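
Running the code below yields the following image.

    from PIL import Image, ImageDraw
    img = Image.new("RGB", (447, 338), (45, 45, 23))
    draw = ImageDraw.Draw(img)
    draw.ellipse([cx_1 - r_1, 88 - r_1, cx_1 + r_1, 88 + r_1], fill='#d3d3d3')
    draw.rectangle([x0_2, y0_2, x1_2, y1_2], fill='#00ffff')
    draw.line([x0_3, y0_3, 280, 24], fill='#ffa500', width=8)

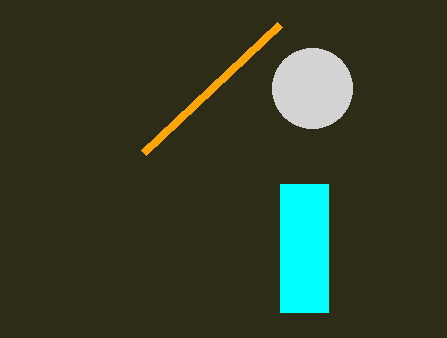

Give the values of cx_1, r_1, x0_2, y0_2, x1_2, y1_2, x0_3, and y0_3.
cx_1 = 312, r_1 = 40, x0_2 = 280, y0_2 = 184, x1_2 = 328, y1_2 = 312, x0_3 = 144, y0_3 = 152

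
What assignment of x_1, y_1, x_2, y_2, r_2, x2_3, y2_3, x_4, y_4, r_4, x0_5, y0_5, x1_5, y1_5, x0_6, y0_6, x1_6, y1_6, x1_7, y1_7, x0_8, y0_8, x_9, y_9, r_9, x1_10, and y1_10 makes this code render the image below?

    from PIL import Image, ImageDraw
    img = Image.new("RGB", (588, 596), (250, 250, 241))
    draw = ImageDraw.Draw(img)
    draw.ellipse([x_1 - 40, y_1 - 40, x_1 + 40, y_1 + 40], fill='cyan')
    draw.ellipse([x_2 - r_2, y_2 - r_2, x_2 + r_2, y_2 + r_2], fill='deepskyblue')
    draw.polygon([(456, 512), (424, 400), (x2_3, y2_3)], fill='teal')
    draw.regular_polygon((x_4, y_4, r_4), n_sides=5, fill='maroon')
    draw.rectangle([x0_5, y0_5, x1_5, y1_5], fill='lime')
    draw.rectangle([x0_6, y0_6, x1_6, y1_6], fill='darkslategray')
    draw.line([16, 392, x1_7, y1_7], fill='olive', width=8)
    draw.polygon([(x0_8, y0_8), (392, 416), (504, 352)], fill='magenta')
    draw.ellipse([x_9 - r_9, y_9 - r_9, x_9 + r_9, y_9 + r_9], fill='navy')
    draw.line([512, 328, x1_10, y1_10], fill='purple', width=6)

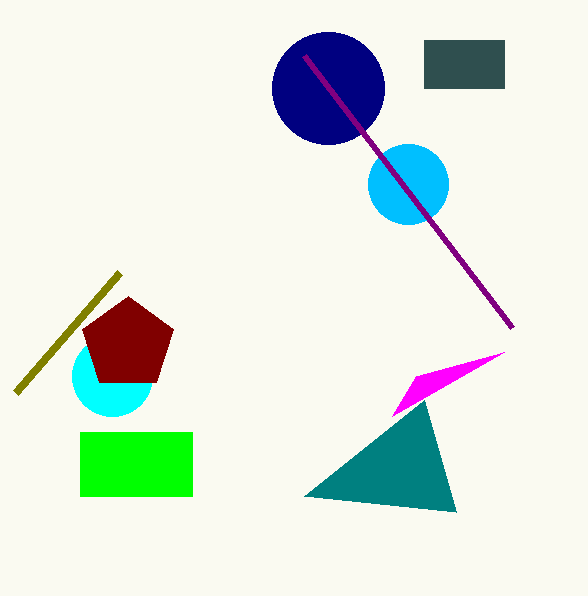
x_1 = 112
y_1 = 376
x_2 = 408
y_2 = 184
r_2 = 40
x2_3 = 304
y2_3 = 496
x_4 = 128
y_4 = 344
r_4 = 48
x0_5 = 80
y0_5 = 432
x1_5 = 192
y1_5 = 496
x0_6 = 424
y0_6 = 40
x1_6 = 504
y1_6 = 88
x1_7 = 120
y1_7 = 272
x0_8 = 416
y0_8 = 376
x_9 = 328
y_9 = 88
r_9 = 56
x1_10 = 304
y1_10 = 56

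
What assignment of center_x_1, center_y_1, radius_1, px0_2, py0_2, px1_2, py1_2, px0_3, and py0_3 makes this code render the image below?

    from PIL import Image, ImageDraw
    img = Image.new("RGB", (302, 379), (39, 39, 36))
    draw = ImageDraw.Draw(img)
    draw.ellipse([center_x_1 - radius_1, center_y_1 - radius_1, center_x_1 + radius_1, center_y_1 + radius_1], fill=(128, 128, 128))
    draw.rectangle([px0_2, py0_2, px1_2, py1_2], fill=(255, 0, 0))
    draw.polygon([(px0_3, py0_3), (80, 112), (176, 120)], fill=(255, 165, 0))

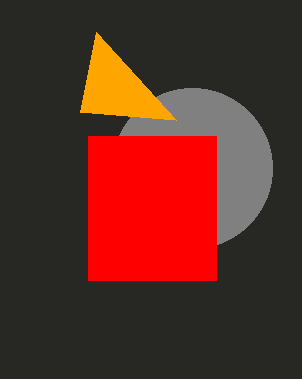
center_x_1 = 192, center_y_1 = 168, radius_1 = 80, px0_2 = 88, py0_2 = 136, px1_2 = 216, py1_2 = 280, px0_3 = 96, py0_3 = 32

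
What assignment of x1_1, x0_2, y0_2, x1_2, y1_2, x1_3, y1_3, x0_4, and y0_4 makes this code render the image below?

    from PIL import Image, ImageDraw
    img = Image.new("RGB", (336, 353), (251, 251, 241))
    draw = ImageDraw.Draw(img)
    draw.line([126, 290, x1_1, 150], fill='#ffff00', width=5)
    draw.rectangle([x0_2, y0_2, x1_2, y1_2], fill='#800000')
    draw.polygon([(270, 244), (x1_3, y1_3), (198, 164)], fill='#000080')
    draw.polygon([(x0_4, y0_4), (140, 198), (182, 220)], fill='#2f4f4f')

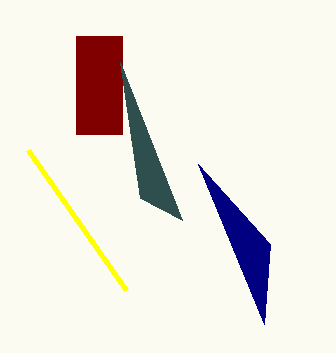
x1_1 = 28
x0_2 = 76
y0_2 = 36
x1_2 = 122
y1_2 = 134
x1_3 = 264
y1_3 = 324
x0_4 = 120
y0_4 = 62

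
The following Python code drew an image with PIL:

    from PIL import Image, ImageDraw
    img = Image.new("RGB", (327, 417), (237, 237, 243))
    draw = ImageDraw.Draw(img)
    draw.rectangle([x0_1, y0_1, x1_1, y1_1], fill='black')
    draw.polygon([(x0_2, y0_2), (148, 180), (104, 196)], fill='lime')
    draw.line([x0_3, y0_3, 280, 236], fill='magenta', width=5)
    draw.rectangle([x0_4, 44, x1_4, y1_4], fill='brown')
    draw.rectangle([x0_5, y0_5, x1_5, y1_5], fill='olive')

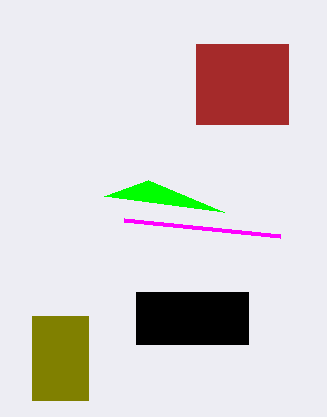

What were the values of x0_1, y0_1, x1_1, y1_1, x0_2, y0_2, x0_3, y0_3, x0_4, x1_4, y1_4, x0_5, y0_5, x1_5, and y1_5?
x0_1 = 136
y0_1 = 292
x1_1 = 248
y1_1 = 344
x0_2 = 224
y0_2 = 212
x0_3 = 124
y0_3 = 220
x0_4 = 196
x1_4 = 288
y1_4 = 124
x0_5 = 32
y0_5 = 316
x1_5 = 88
y1_5 = 400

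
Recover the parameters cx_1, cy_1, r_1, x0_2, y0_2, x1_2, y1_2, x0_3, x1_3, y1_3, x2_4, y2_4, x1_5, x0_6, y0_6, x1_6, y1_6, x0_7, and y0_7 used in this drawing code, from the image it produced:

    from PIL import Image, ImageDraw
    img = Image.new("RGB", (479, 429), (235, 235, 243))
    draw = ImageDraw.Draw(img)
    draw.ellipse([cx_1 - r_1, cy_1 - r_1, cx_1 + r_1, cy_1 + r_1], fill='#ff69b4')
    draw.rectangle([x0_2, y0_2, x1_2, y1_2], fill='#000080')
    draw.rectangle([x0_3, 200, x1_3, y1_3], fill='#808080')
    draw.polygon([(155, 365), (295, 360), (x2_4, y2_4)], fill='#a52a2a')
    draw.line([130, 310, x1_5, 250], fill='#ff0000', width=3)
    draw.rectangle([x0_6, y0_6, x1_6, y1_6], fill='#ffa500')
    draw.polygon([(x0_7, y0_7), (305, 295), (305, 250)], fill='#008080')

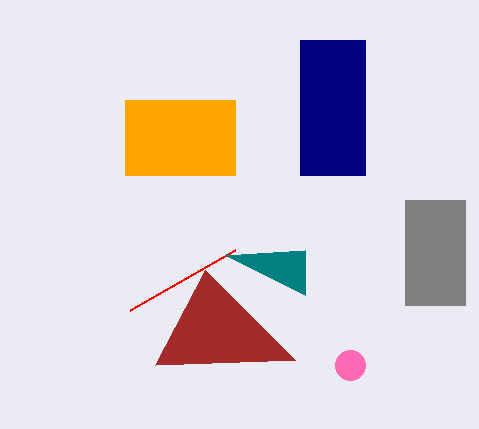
cx_1 = 350; cy_1 = 365; r_1 = 15; x0_2 = 300; y0_2 = 40; x1_2 = 365; y1_2 = 175; x0_3 = 405; x1_3 = 465; y1_3 = 305; x2_4 = 205; y2_4 = 270; x1_5 = 235; x0_6 = 125; y0_6 = 100; x1_6 = 235; y1_6 = 175; x0_7 = 225; y0_7 = 255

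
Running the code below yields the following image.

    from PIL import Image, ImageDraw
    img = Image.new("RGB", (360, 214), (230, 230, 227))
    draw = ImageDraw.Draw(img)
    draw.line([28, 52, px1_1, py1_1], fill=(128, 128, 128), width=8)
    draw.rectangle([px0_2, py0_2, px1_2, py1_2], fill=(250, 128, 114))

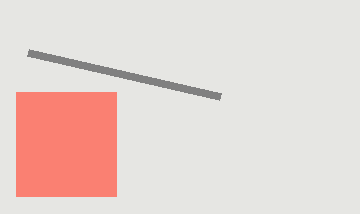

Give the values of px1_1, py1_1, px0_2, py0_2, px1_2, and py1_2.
px1_1 = 220, py1_1 = 96, px0_2 = 16, py0_2 = 92, px1_2 = 116, py1_2 = 196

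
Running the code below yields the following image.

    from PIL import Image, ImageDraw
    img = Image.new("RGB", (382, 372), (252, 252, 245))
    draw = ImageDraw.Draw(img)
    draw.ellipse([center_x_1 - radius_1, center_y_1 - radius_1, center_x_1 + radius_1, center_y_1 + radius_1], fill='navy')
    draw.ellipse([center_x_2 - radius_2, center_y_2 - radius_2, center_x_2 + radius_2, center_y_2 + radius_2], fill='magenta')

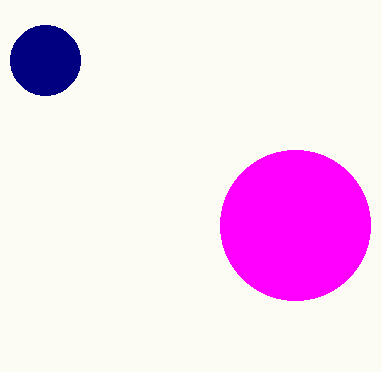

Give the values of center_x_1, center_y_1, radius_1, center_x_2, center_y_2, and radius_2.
center_x_1 = 45, center_y_1 = 60, radius_1 = 35, center_x_2 = 295, center_y_2 = 225, radius_2 = 75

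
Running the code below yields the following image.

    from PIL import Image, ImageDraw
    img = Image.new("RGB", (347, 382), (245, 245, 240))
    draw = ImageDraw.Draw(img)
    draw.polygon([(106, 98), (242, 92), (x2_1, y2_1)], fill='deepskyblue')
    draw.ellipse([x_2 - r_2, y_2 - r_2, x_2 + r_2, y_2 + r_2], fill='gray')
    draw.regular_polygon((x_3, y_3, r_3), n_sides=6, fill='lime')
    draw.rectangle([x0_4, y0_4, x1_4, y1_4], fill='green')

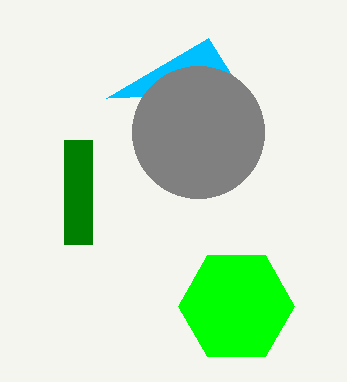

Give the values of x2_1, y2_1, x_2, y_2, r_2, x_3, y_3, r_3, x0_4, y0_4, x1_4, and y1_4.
x2_1 = 208, y2_1 = 38, x_2 = 198, y_2 = 132, r_2 = 66, x_3 = 236, y_3 = 306, r_3 = 58, x0_4 = 64, y0_4 = 140, x1_4 = 92, y1_4 = 244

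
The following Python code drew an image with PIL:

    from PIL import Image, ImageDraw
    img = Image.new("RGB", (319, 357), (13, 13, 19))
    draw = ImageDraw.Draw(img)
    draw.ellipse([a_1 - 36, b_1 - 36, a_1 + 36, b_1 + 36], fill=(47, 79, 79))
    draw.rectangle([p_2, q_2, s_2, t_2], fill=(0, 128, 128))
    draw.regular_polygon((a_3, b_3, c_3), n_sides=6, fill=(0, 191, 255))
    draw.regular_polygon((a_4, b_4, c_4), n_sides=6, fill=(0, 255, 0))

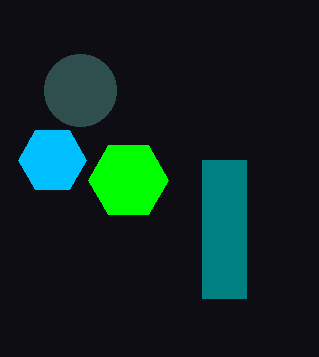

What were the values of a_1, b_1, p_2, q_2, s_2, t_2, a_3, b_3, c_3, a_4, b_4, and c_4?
a_1 = 80, b_1 = 90, p_2 = 202, q_2 = 160, s_2 = 246, t_2 = 298, a_3 = 52, b_3 = 160, c_3 = 34, a_4 = 128, b_4 = 180, c_4 = 40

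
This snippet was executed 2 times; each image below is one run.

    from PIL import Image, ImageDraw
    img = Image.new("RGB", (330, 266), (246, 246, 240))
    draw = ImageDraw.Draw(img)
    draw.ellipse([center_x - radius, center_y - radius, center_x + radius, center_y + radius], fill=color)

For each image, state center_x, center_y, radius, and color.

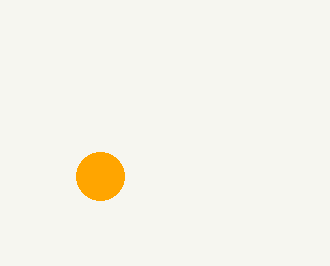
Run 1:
center_x = 100; center_y = 176; radius = 24; color = 'orange'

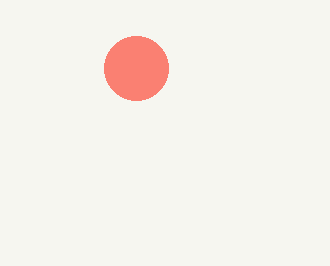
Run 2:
center_x = 136; center_y = 68; radius = 32; color = 'salmon'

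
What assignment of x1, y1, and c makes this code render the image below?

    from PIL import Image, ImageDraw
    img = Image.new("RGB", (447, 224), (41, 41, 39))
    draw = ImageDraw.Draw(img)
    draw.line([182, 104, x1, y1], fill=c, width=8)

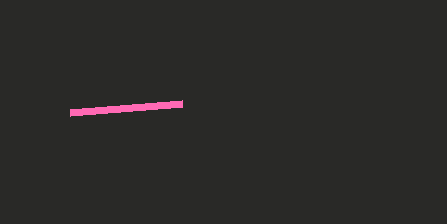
x1 = 70
y1 = 113
c = 'hotpink'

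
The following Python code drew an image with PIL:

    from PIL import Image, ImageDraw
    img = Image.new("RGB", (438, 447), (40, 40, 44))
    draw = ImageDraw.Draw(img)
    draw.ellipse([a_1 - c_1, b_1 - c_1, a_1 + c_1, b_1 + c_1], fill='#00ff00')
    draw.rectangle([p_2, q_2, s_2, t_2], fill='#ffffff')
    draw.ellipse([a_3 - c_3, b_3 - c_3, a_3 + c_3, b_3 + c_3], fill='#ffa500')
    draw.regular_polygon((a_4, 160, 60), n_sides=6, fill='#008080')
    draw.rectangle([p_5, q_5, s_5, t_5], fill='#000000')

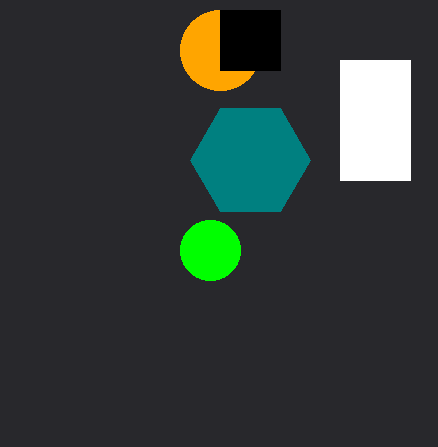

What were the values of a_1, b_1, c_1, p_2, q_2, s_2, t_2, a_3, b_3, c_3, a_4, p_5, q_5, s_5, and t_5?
a_1 = 210; b_1 = 250; c_1 = 30; p_2 = 340; q_2 = 60; s_2 = 410; t_2 = 180; a_3 = 220; b_3 = 50; c_3 = 40; a_4 = 250; p_5 = 220; q_5 = 10; s_5 = 280; t_5 = 70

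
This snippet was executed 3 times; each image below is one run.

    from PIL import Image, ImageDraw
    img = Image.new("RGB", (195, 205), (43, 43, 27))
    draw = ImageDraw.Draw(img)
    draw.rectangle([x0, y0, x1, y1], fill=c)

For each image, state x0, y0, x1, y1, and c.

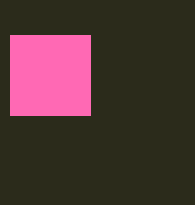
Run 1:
x0 = 10; y0 = 35; x1 = 90; y1 = 115; c = 'hotpink'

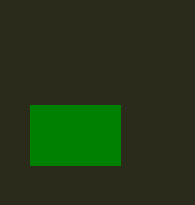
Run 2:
x0 = 30, y0 = 105, x1 = 120, y1 = 165, c = 'green'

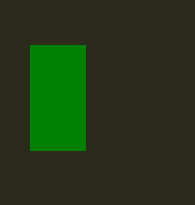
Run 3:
x0 = 30; y0 = 45; x1 = 85; y1 = 150; c = 'green'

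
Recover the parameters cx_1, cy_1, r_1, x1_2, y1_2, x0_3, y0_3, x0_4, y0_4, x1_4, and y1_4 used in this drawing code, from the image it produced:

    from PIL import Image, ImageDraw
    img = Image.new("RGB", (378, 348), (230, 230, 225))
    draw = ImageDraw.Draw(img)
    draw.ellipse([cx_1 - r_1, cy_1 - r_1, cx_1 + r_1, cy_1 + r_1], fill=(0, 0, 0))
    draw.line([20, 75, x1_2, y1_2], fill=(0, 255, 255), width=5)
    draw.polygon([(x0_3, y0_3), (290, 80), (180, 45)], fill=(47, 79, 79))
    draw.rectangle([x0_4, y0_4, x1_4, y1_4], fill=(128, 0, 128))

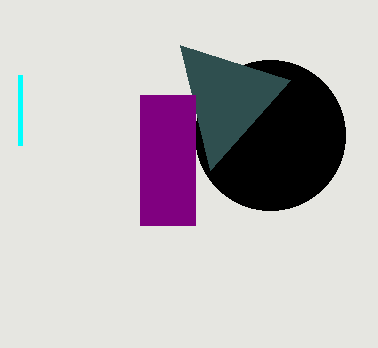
cx_1 = 270; cy_1 = 135; r_1 = 75; x1_2 = 20; y1_2 = 145; x0_3 = 210; y0_3 = 170; x0_4 = 140; y0_4 = 95; x1_4 = 195; y1_4 = 225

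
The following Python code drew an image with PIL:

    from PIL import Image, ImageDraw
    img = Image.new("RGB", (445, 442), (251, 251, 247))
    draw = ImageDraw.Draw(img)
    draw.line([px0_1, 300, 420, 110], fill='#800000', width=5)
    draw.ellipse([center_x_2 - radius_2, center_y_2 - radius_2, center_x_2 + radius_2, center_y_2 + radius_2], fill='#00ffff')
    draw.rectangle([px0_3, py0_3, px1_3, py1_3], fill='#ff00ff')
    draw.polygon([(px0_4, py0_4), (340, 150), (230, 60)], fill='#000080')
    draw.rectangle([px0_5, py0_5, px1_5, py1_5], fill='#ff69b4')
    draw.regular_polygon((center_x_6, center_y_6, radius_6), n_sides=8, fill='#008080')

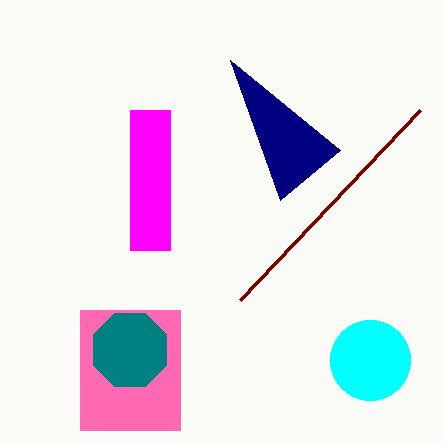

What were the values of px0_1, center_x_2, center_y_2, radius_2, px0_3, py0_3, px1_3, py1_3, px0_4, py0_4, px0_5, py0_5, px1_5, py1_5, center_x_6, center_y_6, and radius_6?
px0_1 = 240
center_x_2 = 370
center_y_2 = 360
radius_2 = 40
px0_3 = 130
py0_3 = 110
px1_3 = 170
py1_3 = 250
px0_4 = 280
py0_4 = 200
px0_5 = 80
py0_5 = 310
px1_5 = 180
py1_5 = 430
center_x_6 = 130
center_y_6 = 350
radius_6 = 40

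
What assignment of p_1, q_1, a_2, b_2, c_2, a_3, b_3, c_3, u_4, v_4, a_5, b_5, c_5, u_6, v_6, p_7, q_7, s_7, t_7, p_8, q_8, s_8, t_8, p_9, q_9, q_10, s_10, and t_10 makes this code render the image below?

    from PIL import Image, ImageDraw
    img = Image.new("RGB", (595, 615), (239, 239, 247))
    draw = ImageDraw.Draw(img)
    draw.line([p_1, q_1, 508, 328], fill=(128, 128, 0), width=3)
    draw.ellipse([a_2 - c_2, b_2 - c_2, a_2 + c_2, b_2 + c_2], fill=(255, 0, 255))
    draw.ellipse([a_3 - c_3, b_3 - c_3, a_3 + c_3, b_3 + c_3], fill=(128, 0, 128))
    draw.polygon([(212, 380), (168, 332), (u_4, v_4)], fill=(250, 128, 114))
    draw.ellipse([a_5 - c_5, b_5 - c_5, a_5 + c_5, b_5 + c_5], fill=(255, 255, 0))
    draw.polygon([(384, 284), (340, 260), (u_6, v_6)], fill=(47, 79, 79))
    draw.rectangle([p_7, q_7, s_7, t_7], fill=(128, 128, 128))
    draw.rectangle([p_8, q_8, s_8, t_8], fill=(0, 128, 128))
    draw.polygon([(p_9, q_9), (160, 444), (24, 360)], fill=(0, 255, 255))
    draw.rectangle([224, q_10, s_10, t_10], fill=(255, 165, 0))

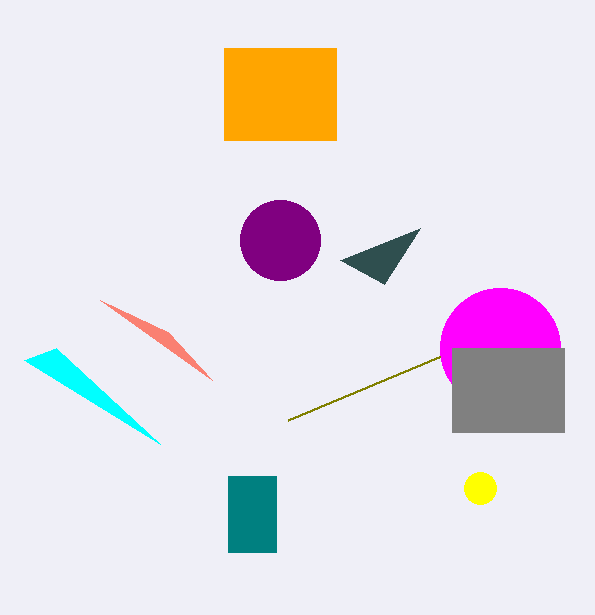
p_1 = 288, q_1 = 420, a_2 = 500, b_2 = 348, c_2 = 60, a_3 = 280, b_3 = 240, c_3 = 40, u_4 = 100, v_4 = 300, a_5 = 480, b_5 = 488, c_5 = 16, u_6 = 420, v_6 = 228, p_7 = 452, q_7 = 348, s_7 = 564, t_7 = 432, p_8 = 228, q_8 = 476, s_8 = 276, t_8 = 552, p_9 = 56, q_9 = 348, q_10 = 48, s_10 = 336, t_10 = 140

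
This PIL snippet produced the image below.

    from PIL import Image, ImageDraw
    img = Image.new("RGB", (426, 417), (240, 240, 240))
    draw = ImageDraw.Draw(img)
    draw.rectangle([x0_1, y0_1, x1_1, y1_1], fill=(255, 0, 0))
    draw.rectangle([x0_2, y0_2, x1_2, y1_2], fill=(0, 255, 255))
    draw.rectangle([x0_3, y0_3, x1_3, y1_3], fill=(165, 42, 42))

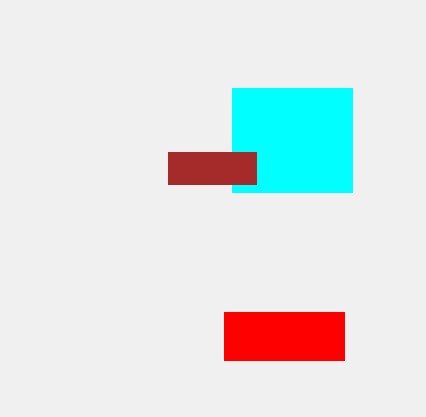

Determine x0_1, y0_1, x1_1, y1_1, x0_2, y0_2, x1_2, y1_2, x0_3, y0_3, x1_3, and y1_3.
x0_1 = 224
y0_1 = 312
x1_1 = 344
y1_1 = 360
x0_2 = 232
y0_2 = 88
x1_2 = 352
y1_2 = 192
x0_3 = 168
y0_3 = 152
x1_3 = 256
y1_3 = 184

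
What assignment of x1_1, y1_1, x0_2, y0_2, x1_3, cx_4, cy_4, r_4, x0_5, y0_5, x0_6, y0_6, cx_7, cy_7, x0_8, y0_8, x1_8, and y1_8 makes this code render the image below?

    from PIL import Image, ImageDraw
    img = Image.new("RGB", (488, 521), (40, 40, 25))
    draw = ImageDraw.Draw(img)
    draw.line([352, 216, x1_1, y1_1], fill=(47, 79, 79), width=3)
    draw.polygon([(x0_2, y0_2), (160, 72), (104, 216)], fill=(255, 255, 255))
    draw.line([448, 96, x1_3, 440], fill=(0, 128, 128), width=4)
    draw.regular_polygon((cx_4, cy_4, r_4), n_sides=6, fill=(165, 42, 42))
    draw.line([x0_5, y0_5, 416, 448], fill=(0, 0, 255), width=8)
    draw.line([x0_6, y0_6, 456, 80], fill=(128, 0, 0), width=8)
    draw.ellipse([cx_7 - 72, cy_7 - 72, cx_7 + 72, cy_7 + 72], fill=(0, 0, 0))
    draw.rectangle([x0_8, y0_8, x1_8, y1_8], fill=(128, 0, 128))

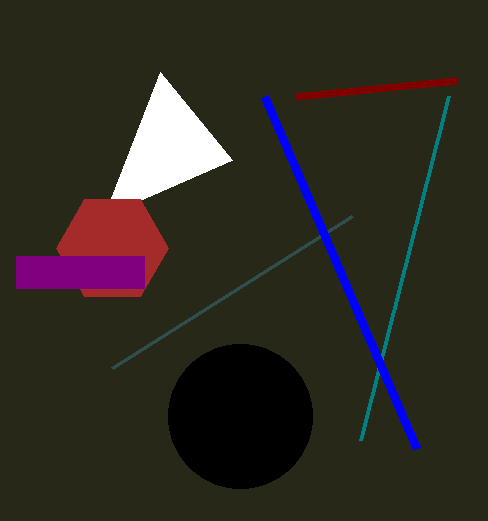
x1_1 = 112
y1_1 = 368
x0_2 = 232
y0_2 = 160
x1_3 = 360
cx_4 = 112
cy_4 = 248
r_4 = 56
x0_5 = 264
y0_5 = 96
x0_6 = 296
y0_6 = 96
cx_7 = 240
cy_7 = 416
x0_8 = 16
y0_8 = 256
x1_8 = 144
y1_8 = 288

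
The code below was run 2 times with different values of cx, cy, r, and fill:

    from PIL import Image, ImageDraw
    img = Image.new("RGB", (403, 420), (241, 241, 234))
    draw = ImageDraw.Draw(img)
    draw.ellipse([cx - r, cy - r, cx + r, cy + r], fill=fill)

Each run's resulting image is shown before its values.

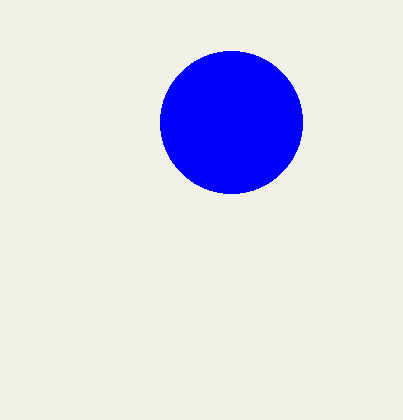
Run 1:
cx = 231; cy = 122; r = 71; fill = 'blue'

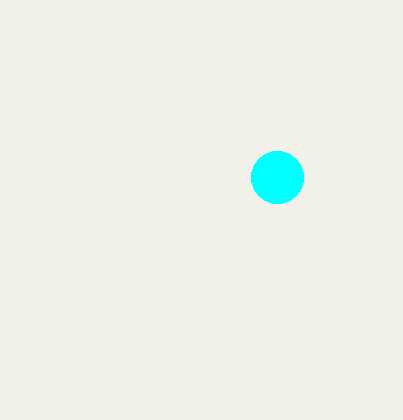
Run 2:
cx = 277; cy = 177; r = 26; fill = 'cyan'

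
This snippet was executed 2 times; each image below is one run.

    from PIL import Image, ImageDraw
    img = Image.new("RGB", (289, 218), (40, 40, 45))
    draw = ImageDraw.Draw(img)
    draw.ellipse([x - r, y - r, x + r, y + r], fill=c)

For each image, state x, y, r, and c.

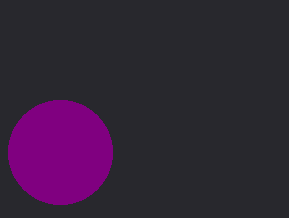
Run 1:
x = 60; y = 152; r = 52; c = 'purple'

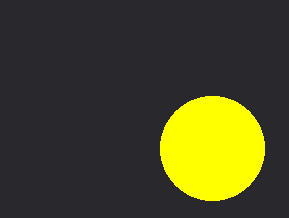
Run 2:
x = 212
y = 148
r = 52
c = 'yellow'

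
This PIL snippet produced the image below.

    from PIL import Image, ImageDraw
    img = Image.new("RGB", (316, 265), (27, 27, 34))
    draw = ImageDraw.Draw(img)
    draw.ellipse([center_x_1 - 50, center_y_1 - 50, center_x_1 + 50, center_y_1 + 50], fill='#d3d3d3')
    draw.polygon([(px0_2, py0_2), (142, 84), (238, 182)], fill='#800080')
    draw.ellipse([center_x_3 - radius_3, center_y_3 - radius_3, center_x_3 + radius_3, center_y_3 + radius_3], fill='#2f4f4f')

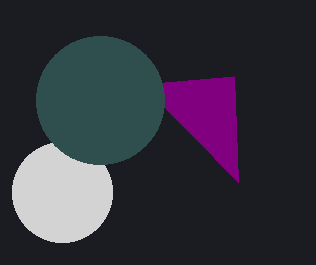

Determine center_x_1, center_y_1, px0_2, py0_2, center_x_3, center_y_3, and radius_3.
center_x_1 = 62; center_y_1 = 192; px0_2 = 234; py0_2 = 76; center_x_3 = 100; center_y_3 = 100; radius_3 = 64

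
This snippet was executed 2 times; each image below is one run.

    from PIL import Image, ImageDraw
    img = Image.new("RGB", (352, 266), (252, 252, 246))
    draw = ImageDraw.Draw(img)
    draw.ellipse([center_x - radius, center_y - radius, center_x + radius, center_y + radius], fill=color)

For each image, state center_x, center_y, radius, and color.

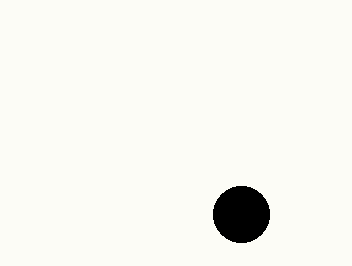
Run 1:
center_x = 241; center_y = 214; radius = 28; color = 'black'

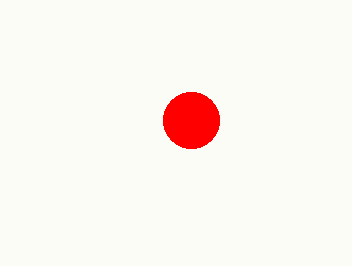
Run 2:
center_x = 191, center_y = 120, radius = 28, color = 'red'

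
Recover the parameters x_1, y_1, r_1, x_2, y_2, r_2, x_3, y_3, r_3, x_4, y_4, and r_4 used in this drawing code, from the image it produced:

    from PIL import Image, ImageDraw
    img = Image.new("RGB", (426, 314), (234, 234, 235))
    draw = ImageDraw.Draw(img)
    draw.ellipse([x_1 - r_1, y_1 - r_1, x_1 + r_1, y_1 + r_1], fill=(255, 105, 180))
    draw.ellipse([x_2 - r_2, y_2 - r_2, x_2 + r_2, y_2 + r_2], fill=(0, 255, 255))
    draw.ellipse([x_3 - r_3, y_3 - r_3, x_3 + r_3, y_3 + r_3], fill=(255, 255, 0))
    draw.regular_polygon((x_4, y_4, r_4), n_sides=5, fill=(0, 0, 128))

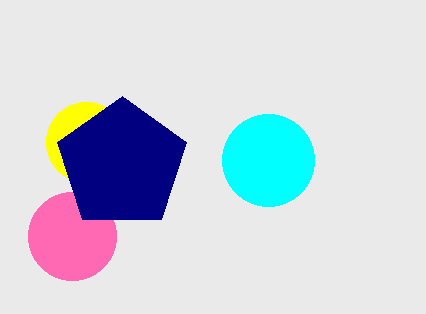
x_1 = 72
y_1 = 236
r_1 = 44
x_2 = 268
y_2 = 160
r_2 = 46
x_3 = 86
y_3 = 142
r_3 = 40
x_4 = 122
y_4 = 164
r_4 = 68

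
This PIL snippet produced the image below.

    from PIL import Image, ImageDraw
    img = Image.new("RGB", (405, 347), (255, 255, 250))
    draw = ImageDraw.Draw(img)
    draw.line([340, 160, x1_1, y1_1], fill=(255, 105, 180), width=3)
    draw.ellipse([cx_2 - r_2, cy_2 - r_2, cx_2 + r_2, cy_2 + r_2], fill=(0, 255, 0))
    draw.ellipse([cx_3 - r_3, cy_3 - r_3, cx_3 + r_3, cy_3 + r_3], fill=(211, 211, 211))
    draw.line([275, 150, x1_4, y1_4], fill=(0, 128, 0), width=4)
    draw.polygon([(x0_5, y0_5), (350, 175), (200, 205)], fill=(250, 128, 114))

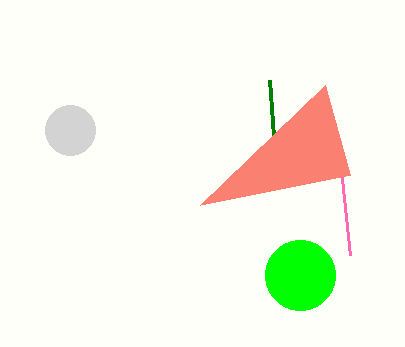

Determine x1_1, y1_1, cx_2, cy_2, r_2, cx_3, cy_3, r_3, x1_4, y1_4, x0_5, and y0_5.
x1_1 = 350
y1_1 = 255
cx_2 = 300
cy_2 = 275
r_2 = 35
cx_3 = 70
cy_3 = 130
r_3 = 25
x1_4 = 270
y1_4 = 80
x0_5 = 325
y0_5 = 85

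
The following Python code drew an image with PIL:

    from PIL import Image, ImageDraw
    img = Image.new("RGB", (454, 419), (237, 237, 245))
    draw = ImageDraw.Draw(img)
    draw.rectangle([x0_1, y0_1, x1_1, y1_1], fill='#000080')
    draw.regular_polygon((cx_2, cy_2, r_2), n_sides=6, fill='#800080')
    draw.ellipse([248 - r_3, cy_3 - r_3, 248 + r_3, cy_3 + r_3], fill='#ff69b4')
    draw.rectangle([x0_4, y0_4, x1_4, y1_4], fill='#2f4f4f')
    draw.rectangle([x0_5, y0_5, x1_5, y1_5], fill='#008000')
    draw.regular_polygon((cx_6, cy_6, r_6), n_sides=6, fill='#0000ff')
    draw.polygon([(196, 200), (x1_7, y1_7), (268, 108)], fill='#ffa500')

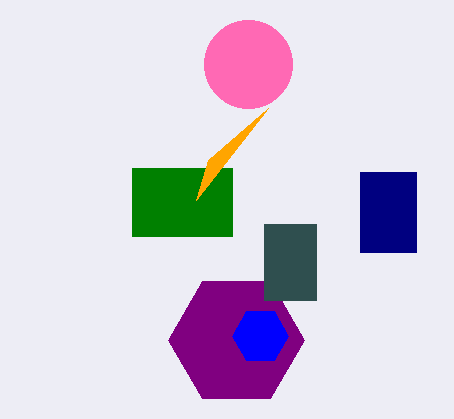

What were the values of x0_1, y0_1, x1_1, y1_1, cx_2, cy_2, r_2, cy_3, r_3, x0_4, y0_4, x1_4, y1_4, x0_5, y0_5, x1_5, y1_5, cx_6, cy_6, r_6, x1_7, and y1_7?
x0_1 = 360
y0_1 = 172
x1_1 = 416
y1_1 = 252
cx_2 = 236
cy_2 = 340
r_2 = 68
cy_3 = 64
r_3 = 44
x0_4 = 264
y0_4 = 224
x1_4 = 316
y1_4 = 300
x0_5 = 132
y0_5 = 168
x1_5 = 232
y1_5 = 236
cx_6 = 260
cy_6 = 336
r_6 = 28
x1_7 = 208
y1_7 = 160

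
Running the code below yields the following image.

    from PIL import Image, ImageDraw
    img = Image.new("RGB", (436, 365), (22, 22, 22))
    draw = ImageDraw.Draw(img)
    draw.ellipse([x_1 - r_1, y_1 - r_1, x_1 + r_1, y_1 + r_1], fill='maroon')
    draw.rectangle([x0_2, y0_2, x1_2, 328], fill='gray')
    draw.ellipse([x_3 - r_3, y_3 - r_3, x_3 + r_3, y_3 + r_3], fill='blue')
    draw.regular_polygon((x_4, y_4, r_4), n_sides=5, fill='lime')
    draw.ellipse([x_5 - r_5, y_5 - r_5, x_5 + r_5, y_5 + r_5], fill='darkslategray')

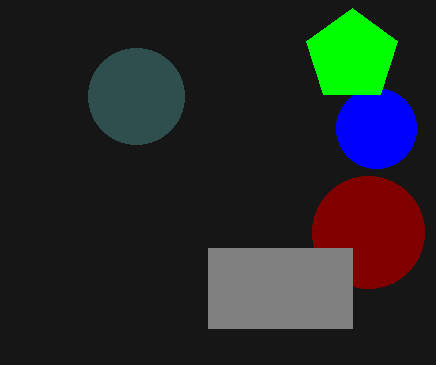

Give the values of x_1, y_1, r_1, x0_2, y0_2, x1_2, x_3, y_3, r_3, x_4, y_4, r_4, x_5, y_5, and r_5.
x_1 = 368, y_1 = 232, r_1 = 56, x0_2 = 208, y0_2 = 248, x1_2 = 352, x_3 = 376, y_3 = 128, r_3 = 40, x_4 = 352, y_4 = 56, r_4 = 48, x_5 = 136, y_5 = 96, r_5 = 48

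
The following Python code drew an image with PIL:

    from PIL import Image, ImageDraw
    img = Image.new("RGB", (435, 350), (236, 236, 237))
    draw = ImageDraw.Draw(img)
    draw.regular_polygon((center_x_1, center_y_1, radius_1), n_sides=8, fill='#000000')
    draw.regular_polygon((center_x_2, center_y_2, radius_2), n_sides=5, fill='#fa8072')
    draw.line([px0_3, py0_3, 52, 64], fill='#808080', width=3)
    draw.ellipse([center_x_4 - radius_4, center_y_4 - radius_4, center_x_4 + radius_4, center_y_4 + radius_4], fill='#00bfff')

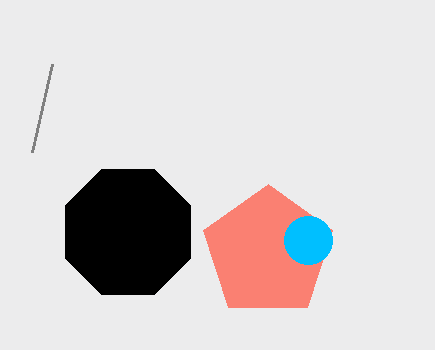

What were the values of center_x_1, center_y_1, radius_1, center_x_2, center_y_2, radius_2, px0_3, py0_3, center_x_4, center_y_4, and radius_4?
center_x_1 = 128
center_y_1 = 232
radius_1 = 68
center_x_2 = 268
center_y_2 = 252
radius_2 = 68
px0_3 = 32
py0_3 = 152
center_x_4 = 308
center_y_4 = 240
radius_4 = 24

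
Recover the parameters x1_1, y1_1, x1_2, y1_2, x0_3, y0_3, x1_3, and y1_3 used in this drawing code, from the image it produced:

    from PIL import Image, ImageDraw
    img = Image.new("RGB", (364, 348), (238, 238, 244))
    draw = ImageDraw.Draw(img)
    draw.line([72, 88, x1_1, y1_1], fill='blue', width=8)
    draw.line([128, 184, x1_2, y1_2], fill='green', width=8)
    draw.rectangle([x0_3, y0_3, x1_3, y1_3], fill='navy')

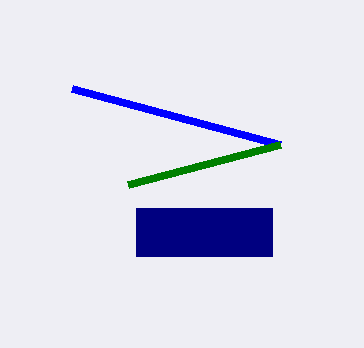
x1_1 = 280, y1_1 = 144, x1_2 = 280, y1_2 = 144, x0_3 = 136, y0_3 = 208, x1_3 = 272, y1_3 = 256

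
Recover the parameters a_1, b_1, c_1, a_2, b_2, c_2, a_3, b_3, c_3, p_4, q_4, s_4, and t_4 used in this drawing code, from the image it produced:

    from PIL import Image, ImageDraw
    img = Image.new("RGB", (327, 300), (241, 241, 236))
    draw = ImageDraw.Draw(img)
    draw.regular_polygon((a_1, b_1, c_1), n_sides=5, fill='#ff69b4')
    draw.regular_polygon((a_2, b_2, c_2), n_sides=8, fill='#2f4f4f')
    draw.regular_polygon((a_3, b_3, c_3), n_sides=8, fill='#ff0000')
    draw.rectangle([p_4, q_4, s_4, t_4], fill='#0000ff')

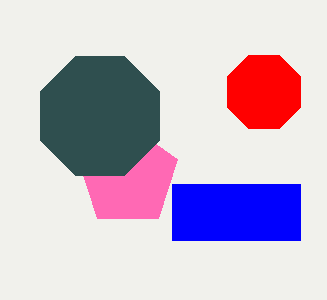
a_1 = 128, b_1 = 176, c_1 = 52, a_2 = 100, b_2 = 116, c_2 = 64, a_3 = 264, b_3 = 92, c_3 = 40, p_4 = 172, q_4 = 184, s_4 = 300, t_4 = 240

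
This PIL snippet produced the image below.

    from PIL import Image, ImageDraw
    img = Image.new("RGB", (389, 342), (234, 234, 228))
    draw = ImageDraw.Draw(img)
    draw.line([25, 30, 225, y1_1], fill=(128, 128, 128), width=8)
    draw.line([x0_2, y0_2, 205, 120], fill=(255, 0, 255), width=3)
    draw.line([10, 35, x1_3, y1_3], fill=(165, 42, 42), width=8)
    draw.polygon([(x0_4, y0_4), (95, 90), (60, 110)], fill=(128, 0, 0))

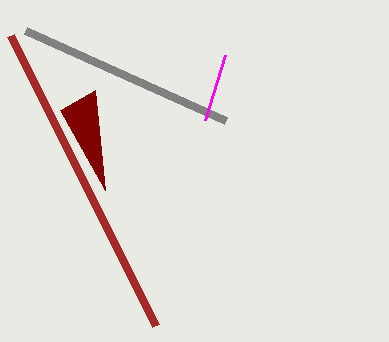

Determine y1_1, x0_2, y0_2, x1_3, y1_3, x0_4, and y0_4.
y1_1 = 120; x0_2 = 225; y0_2 = 55; x1_3 = 155; y1_3 = 325; x0_4 = 105; y0_4 = 190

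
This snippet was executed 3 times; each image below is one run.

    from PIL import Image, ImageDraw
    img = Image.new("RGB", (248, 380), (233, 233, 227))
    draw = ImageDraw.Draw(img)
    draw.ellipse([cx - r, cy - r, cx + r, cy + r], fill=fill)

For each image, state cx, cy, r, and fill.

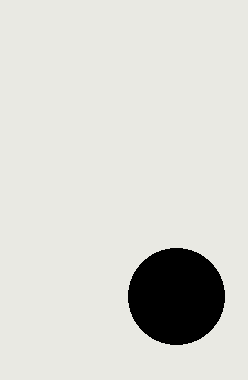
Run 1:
cx = 176, cy = 296, r = 48, fill = 'black'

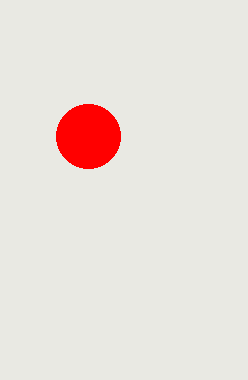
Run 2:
cx = 88
cy = 136
r = 32
fill = 'red'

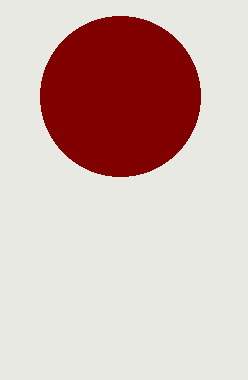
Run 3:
cx = 120
cy = 96
r = 80
fill = 'maroon'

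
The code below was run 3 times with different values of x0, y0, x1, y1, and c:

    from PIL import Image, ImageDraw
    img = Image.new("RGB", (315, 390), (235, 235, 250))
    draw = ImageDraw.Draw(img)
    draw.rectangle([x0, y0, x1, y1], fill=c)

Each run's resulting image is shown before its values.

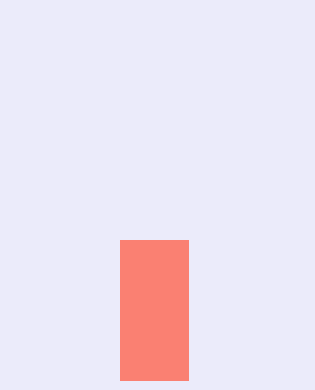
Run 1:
x0 = 120; y0 = 240; x1 = 188; y1 = 380; c = 'salmon'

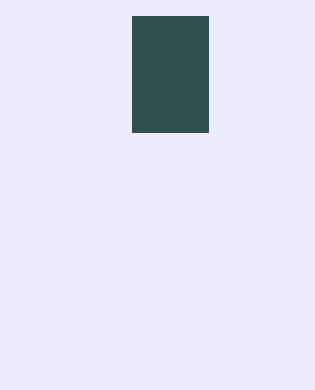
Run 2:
x0 = 132; y0 = 16; x1 = 208; y1 = 132; c = 'darkslategray'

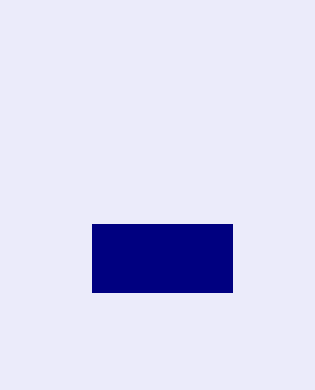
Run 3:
x0 = 92; y0 = 224; x1 = 232; y1 = 292; c = 'navy'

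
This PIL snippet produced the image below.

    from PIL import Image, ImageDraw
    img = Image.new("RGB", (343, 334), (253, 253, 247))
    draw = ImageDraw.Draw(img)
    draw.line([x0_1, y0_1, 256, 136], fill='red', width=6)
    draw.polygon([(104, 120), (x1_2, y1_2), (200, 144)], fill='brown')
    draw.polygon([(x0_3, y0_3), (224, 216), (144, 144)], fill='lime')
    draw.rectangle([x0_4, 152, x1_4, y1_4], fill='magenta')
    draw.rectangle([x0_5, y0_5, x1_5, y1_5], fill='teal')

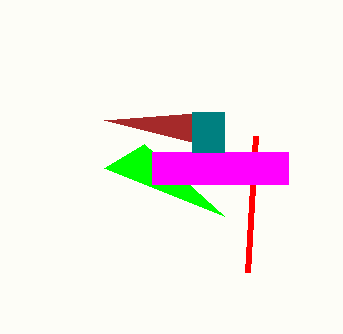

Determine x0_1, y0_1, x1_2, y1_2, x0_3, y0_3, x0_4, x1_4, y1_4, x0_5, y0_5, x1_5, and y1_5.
x0_1 = 248
y0_1 = 272
x1_2 = 208
y1_2 = 112
x0_3 = 104
y0_3 = 168
x0_4 = 152
x1_4 = 288
y1_4 = 184
x0_5 = 192
y0_5 = 112
x1_5 = 224
y1_5 = 152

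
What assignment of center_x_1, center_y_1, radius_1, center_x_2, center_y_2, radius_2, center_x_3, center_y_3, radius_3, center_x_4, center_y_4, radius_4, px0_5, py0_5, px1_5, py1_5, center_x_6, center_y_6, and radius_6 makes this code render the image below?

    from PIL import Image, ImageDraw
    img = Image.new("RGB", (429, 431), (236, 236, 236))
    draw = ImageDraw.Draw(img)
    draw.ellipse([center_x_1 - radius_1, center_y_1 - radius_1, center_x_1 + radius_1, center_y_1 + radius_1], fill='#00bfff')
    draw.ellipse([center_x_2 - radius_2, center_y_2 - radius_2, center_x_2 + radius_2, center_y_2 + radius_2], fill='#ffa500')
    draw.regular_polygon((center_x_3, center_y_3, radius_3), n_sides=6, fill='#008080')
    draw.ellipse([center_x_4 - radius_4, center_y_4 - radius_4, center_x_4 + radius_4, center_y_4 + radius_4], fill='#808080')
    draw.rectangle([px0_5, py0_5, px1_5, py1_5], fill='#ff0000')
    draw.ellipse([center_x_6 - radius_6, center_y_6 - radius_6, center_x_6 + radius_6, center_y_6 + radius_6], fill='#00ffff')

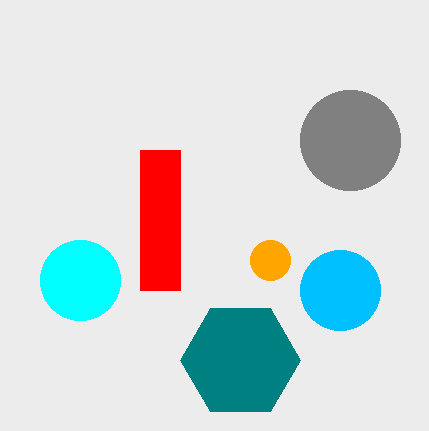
center_x_1 = 340, center_y_1 = 290, radius_1 = 40, center_x_2 = 270, center_y_2 = 260, radius_2 = 20, center_x_3 = 240, center_y_3 = 360, radius_3 = 60, center_x_4 = 350, center_y_4 = 140, radius_4 = 50, px0_5 = 140, py0_5 = 150, px1_5 = 180, py1_5 = 290, center_x_6 = 80, center_y_6 = 280, radius_6 = 40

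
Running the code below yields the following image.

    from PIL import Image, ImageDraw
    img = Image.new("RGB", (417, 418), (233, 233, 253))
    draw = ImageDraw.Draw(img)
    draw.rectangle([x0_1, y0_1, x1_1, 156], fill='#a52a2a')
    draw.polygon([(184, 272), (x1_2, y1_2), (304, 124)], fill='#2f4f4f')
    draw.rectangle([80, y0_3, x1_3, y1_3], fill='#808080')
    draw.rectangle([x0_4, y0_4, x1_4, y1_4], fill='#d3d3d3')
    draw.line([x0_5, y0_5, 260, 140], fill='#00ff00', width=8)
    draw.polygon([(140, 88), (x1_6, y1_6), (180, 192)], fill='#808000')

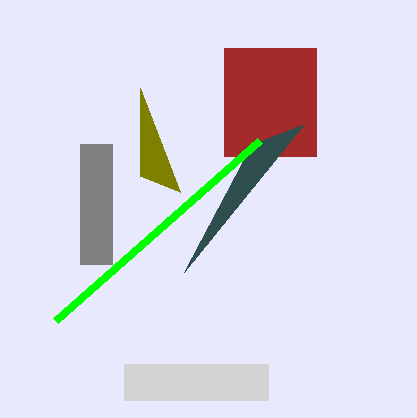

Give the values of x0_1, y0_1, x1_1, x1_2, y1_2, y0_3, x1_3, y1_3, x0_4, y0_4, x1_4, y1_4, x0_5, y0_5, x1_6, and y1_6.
x0_1 = 224
y0_1 = 48
x1_1 = 316
x1_2 = 252
y1_2 = 144
y0_3 = 144
x1_3 = 112
y1_3 = 264
x0_4 = 124
y0_4 = 364
x1_4 = 268
y1_4 = 400
x0_5 = 56
y0_5 = 320
x1_6 = 140
y1_6 = 176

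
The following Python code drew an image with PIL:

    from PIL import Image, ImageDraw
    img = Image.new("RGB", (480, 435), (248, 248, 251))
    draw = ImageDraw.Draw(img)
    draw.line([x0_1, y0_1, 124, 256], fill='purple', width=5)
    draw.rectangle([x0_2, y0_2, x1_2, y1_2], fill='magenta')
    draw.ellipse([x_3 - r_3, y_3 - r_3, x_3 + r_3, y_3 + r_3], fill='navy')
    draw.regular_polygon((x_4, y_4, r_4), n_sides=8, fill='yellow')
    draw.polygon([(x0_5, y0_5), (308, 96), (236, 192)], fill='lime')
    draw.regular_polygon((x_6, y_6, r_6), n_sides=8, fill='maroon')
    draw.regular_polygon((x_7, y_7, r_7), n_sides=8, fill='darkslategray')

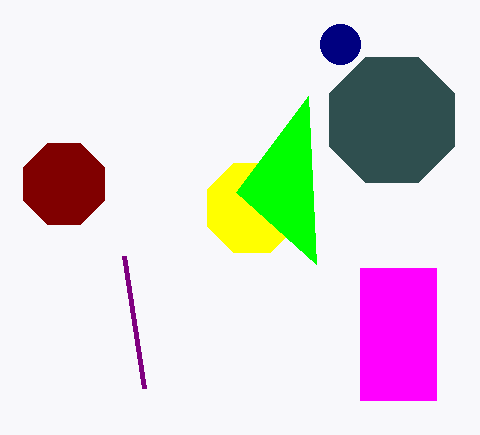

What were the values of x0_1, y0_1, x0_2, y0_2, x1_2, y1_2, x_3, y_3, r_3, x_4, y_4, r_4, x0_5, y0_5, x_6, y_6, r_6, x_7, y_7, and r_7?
x0_1 = 144, y0_1 = 388, x0_2 = 360, y0_2 = 268, x1_2 = 436, y1_2 = 400, x_3 = 340, y_3 = 44, r_3 = 20, x_4 = 252, y_4 = 208, r_4 = 48, x0_5 = 316, y0_5 = 264, x_6 = 64, y_6 = 184, r_6 = 44, x_7 = 392, y_7 = 120, r_7 = 68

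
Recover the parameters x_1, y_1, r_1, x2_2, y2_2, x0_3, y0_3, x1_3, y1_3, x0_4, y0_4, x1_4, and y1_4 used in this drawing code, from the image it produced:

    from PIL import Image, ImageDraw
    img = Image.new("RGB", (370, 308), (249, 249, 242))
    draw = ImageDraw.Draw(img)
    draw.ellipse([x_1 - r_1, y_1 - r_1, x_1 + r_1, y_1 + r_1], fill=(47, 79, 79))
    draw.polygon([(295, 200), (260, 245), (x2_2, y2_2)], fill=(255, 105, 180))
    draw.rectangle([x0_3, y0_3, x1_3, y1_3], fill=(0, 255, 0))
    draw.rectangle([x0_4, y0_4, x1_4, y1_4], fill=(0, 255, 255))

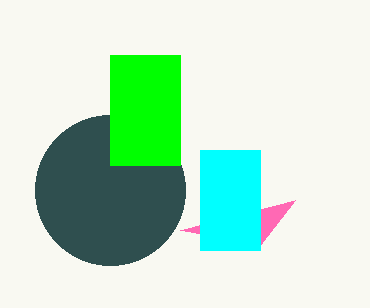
x_1 = 110, y_1 = 190, r_1 = 75, x2_2 = 180, y2_2 = 230, x0_3 = 110, y0_3 = 55, x1_3 = 180, y1_3 = 165, x0_4 = 200, y0_4 = 150, x1_4 = 260, y1_4 = 250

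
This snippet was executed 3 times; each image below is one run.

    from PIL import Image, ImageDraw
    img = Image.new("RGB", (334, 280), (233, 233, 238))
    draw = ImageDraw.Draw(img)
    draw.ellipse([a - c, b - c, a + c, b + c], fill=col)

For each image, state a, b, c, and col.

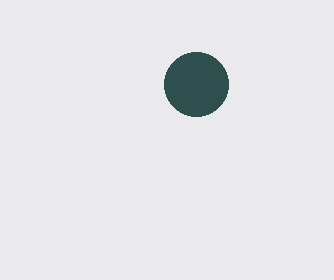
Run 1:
a = 196
b = 84
c = 32
col = 'darkslategray'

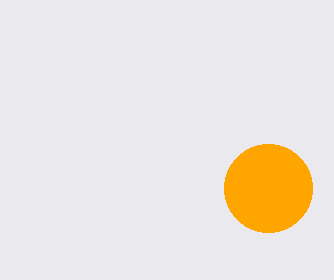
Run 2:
a = 268, b = 188, c = 44, col = 'orange'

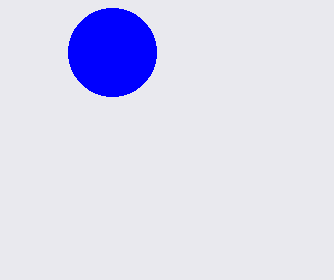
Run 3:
a = 112, b = 52, c = 44, col = 'blue'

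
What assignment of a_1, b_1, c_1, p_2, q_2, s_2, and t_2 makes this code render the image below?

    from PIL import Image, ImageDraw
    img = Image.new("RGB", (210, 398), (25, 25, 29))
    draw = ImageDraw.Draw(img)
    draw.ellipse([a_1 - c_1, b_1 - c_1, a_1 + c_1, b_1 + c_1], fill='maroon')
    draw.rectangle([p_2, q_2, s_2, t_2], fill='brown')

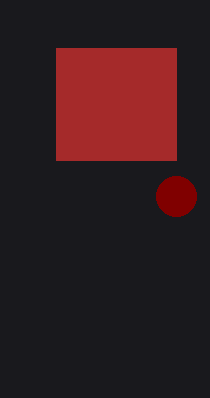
a_1 = 176, b_1 = 196, c_1 = 20, p_2 = 56, q_2 = 48, s_2 = 176, t_2 = 160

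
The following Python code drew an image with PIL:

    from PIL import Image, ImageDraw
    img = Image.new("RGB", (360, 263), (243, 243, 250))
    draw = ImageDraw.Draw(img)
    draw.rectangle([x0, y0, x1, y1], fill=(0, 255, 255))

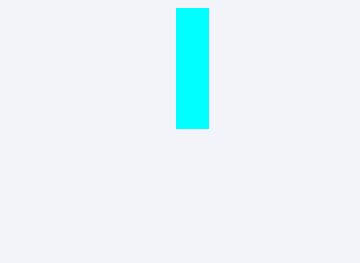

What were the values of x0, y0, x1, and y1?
x0 = 176; y0 = 8; x1 = 208; y1 = 128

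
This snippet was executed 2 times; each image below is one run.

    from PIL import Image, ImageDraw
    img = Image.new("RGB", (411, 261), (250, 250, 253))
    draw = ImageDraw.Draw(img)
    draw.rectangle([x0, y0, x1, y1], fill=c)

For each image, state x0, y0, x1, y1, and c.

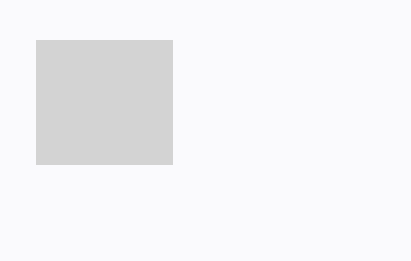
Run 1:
x0 = 36
y0 = 40
x1 = 172
y1 = 164
c = 'lightgray'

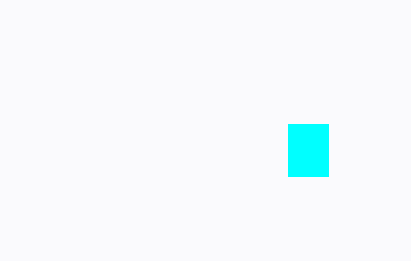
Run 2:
x0 = 288
y0 = 124
x1 = 328
y1 = 176
c = 'cyan'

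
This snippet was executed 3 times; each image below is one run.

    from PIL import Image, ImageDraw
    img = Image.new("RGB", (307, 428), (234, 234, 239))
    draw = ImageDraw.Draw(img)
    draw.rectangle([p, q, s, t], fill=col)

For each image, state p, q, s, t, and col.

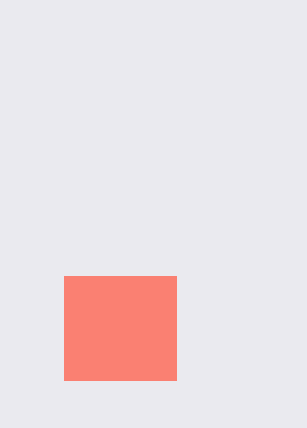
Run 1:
p = 64
q = 276
s = 176
t = 380
col = 'salmon'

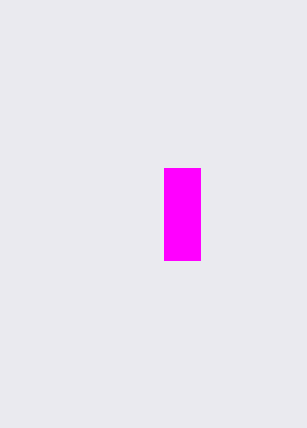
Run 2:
p = 164
q = 168
s = 200
t = 260
col = 'magenta'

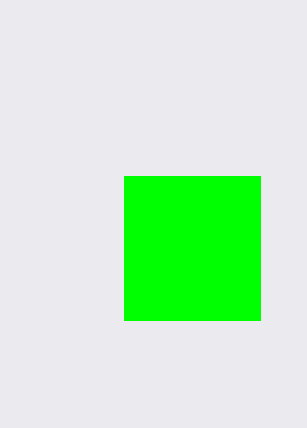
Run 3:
p = 124, q = 176, s = 260, t = 320, col = 'lime'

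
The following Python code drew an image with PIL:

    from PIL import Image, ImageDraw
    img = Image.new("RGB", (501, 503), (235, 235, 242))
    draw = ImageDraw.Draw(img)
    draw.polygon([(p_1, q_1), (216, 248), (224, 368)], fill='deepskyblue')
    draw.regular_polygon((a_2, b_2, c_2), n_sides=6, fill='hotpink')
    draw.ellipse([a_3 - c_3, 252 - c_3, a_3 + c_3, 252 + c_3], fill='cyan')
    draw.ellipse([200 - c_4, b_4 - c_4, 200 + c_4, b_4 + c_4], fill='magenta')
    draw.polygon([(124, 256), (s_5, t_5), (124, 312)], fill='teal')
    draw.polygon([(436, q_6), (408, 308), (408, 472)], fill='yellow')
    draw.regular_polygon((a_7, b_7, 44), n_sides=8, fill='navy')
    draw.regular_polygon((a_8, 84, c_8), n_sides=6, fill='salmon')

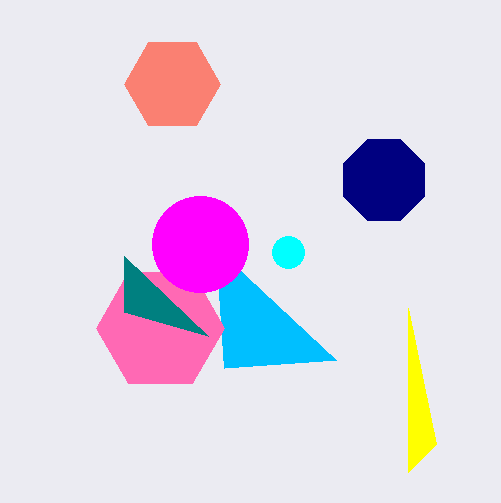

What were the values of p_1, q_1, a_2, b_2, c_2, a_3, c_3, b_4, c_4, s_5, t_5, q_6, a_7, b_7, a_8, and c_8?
p_1 = 336
q_1 = 360
a_2 = 160
b_2 = 328
c_2 = 64
a_3 = 288
c_3 = 16
b_4 = 244
c_4 = 48
s_5 = 208
t_5 = 336
q_6 = 444
a_7 = 384
b_7 = 180
a_8 = 172
c_8 = 48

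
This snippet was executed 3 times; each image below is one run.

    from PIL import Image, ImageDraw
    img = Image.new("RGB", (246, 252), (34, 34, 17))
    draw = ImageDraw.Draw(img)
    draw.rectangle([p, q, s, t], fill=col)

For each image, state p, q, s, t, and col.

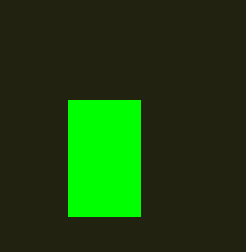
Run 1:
p = 68, q = 100, s = 140, t = 216, col = 'lime'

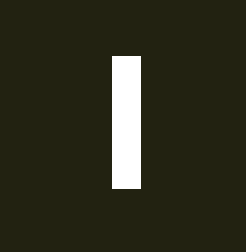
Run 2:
p = 112, q = 56, s = 140, t = 188, col = 'white'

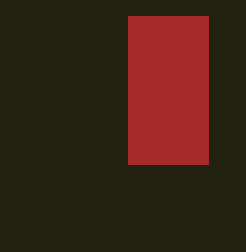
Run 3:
p = 128; q = 16; s = 208; t = 164; col = 'brown'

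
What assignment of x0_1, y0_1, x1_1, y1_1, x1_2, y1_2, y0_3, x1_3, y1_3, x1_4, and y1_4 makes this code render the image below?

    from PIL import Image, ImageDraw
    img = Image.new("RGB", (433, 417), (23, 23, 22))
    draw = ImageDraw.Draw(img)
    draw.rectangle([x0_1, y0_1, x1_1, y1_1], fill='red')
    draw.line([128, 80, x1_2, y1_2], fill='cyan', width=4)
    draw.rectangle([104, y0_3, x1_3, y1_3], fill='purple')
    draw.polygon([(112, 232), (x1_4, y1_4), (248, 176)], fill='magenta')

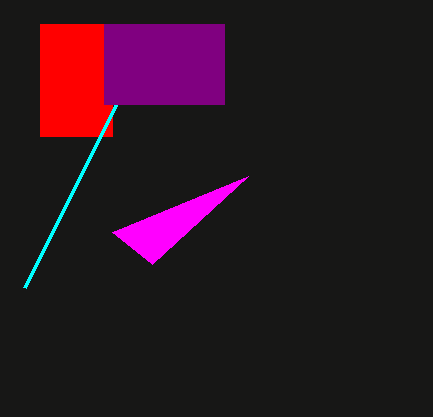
x0_1 = 40; y0_1 = 24; x1_1 = 112; y1_1 = 136; x1_2 = 24; y1_2 = 288; y0_3 = 24; x1_3 = 224; y1_3 = 104; x1_4 = 152; y1_4 = 264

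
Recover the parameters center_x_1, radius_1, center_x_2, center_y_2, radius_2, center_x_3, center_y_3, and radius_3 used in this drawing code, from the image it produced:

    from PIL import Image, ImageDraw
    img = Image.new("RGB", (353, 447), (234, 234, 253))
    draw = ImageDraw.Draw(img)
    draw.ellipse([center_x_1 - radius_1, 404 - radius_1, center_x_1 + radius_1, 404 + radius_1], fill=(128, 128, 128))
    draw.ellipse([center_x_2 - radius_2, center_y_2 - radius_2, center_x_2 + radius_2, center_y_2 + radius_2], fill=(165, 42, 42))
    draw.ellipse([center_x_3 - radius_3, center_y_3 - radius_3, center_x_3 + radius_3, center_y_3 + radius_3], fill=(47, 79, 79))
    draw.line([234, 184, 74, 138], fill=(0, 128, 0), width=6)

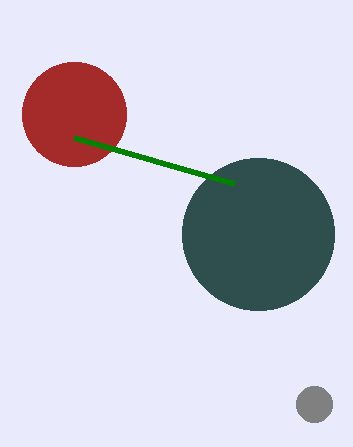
center_x_1 = 314; radius_1 = 18; center_x_2 = 74; center_y_2 = 114; radius_2 = 52; center_x_3 = 258; center_y_3 = 234; radius_3 = 76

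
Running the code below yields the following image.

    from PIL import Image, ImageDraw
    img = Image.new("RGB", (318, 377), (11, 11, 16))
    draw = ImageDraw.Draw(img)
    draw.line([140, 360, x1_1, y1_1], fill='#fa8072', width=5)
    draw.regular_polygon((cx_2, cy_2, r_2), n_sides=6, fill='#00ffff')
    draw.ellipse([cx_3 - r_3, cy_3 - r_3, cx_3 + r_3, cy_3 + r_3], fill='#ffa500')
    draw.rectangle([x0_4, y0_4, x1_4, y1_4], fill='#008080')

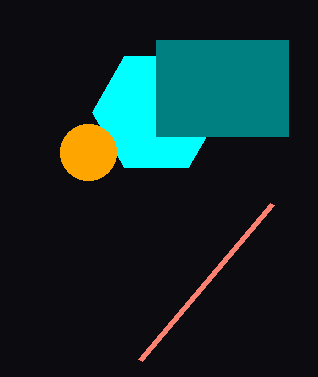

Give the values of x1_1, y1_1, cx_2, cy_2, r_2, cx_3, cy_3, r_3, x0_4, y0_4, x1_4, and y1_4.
x1_1 = 272, y1_1 = 204, cx_2 = 156, cy_2 = 112, r_2 = 64, cx_3 = 88, cy_3 = 152, r_3 = 28, x0_4 = 156, y0_4 = 40, x1_4 = 288, y1_4 = 136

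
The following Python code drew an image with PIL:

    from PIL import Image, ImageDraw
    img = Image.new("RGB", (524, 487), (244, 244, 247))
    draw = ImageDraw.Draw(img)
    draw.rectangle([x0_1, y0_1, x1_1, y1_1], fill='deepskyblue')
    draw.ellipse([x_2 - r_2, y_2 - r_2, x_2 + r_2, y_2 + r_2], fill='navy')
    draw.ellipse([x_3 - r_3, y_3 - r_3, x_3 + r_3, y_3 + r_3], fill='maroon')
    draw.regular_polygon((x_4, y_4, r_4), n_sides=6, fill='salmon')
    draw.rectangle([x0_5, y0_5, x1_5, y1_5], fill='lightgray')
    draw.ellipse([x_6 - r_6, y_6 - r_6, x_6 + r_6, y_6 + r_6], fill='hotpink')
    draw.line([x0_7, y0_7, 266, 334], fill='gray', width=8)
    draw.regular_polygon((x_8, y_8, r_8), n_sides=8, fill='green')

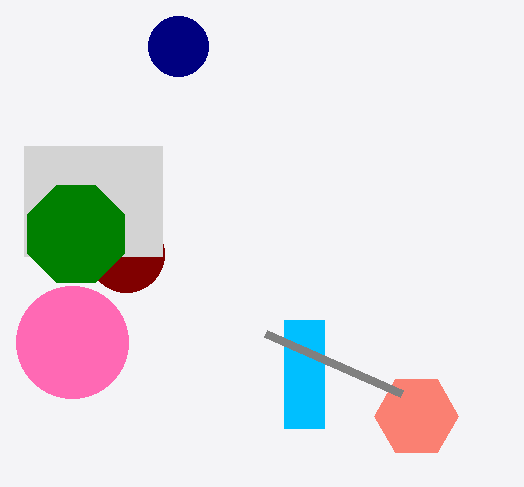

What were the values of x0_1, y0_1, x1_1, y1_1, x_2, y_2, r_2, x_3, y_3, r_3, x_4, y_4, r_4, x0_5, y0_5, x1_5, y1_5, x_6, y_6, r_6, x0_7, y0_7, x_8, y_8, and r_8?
x0_1 = 284; y0_1 = 320; x1_1 = 324; y1_1 = 428; x_2 = 178; y_2 = 46; r_2 = 30; x_3 = 126; y_3 = 254; r_3 = 38; x_4 = 416; y_4 = 416; r_4 = 42; x0_5 = 24; y0_5 = 146; x1_5 = 162; y1_5 = 256; x_6 = 72; y_6 = 342; r_6 = 56; x0_7 = 402; y0_7 = 394; x_8 = 76; y_8 = 234; r_8 = 52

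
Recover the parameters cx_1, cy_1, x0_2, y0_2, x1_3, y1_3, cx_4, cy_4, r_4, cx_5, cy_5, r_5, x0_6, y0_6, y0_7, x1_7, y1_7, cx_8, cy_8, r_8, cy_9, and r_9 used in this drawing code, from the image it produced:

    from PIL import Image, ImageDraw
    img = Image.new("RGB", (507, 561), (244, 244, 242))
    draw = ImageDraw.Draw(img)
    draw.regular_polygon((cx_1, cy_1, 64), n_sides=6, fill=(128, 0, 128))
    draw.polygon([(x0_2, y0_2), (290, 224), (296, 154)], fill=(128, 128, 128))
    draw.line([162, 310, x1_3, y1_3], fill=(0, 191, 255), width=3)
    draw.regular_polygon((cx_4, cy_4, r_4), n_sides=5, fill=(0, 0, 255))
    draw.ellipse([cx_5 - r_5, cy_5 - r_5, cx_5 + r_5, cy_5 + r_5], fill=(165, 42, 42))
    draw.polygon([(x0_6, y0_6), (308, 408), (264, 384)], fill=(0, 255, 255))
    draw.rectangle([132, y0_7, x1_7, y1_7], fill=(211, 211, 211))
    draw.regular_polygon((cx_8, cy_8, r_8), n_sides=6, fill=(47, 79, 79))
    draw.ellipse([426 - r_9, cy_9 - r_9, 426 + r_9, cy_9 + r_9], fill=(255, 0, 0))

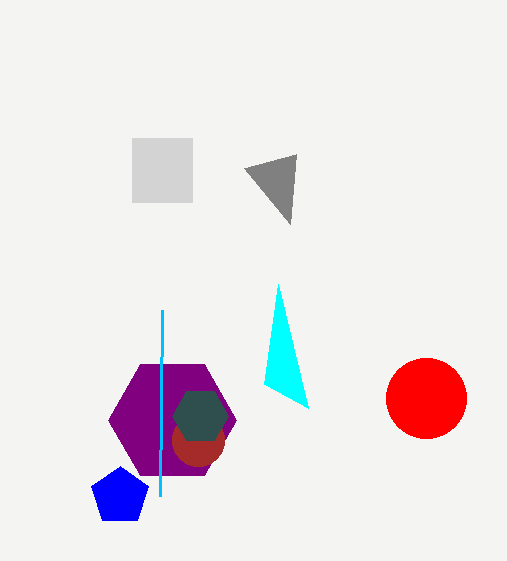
cx_1 = 172, cy_1 = 420, x0_2 = 244, y0_2 = 168, x1_3 = 160, y1_3 = 496, cx_4 = 120, cy_4 = 496, r_4 = 30, cx_5 = 198, cy_5 = 440, r_5 = 26, x0_6 = 278, y0_6 = 284, y0_7 = 138, x1_7 = 192, y1_7 = 202, cx_8 = 200, cy_8 = 416, r_8 = 28, cy_9 = 398, r_9 = 40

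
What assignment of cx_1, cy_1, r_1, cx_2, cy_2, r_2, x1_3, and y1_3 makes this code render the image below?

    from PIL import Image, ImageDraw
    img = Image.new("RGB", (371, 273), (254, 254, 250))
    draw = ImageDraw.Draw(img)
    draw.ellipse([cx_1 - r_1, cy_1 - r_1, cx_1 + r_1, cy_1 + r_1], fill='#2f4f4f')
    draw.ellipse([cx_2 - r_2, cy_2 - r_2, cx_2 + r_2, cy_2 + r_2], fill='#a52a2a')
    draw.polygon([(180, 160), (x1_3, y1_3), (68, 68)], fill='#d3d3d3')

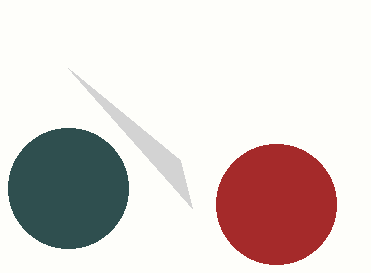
cx_1 = 68; cy_1 = 188; r_1 = 60; cx_2 = 276; cy_2 = 204; r_2 = 60; x1_3 = 192; y1_3 = 208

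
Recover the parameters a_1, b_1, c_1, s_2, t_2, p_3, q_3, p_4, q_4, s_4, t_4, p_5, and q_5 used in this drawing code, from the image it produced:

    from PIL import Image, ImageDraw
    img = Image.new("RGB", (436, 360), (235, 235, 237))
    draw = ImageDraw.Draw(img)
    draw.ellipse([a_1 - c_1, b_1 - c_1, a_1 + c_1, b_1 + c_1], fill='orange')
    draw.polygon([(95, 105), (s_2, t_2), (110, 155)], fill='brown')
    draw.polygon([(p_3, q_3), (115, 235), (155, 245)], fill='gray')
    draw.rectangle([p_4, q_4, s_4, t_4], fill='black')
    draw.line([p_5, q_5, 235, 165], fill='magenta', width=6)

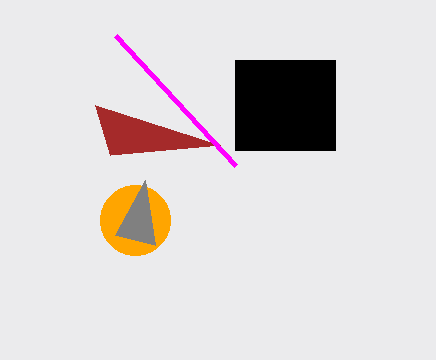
a_1 = 135, b_1 = 220, c_1 = 35, s_2 = 220, t_2 = 145, p_3 = 145, q_3 = 180, p_4 = 235, q_4 = 60, s_4 = 335, t_4 = 150, p_5 = 115, q_5 = 35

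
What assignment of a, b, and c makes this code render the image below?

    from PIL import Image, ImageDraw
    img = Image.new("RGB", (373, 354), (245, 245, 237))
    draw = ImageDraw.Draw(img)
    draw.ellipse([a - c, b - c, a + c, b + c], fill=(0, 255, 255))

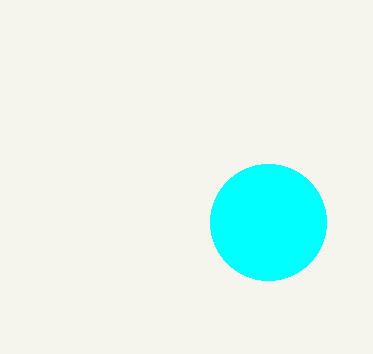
a = 268
b = 222
c = 58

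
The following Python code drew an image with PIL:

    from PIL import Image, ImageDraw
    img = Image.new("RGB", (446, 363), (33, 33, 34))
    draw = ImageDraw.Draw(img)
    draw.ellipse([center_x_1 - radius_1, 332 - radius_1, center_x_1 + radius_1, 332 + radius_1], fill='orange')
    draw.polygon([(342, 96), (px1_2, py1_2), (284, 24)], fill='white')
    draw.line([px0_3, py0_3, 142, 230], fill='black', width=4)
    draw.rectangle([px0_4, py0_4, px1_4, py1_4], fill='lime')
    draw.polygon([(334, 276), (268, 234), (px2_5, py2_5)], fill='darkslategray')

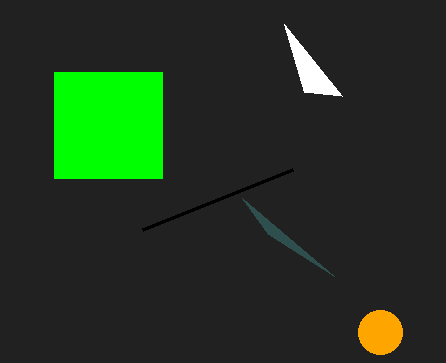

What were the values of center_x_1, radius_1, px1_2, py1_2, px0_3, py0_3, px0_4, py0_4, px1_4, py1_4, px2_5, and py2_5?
center_x_1 = 380
radius_1 = 22
px1_2 = 304
py1_2 = 92
px0_3 = 292
py0_3 = 170
px0_4 = 54
py0_4 = 72
px1_4 = 162
py1_4 = 178
px2_5 = 242
py2_5 = 198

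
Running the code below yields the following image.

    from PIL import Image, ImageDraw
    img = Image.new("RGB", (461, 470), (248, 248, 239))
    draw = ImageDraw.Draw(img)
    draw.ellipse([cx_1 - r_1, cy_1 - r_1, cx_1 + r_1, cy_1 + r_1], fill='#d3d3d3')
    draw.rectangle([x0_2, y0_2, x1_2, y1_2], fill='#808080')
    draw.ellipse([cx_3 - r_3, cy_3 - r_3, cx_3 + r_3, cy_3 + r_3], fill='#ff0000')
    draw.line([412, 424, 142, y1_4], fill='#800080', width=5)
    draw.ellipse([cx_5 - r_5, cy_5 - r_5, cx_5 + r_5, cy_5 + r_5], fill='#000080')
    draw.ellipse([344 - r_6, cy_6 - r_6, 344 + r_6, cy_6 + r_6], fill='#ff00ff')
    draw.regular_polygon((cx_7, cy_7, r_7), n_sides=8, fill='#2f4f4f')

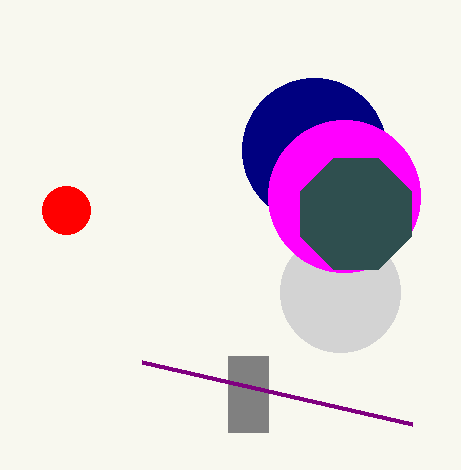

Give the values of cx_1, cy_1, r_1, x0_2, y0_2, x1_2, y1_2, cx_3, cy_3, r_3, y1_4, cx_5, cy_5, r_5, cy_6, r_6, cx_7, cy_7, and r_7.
cx_1 = 340; cy_1 = 292; r_1 = 60; x0_2 = 228; y0_2 = 356; x1_2 = 268; y1_2 = 432; cx_3 = 66; cy_3 = 210; r_3 = 24; y1_4 = 362; cx_5 = 314; cy_5 = 150; r_5 = 72; cy_6 = 196; r_6 = 76; cx_7 = 356; cy_7 = 214; r_7 = 60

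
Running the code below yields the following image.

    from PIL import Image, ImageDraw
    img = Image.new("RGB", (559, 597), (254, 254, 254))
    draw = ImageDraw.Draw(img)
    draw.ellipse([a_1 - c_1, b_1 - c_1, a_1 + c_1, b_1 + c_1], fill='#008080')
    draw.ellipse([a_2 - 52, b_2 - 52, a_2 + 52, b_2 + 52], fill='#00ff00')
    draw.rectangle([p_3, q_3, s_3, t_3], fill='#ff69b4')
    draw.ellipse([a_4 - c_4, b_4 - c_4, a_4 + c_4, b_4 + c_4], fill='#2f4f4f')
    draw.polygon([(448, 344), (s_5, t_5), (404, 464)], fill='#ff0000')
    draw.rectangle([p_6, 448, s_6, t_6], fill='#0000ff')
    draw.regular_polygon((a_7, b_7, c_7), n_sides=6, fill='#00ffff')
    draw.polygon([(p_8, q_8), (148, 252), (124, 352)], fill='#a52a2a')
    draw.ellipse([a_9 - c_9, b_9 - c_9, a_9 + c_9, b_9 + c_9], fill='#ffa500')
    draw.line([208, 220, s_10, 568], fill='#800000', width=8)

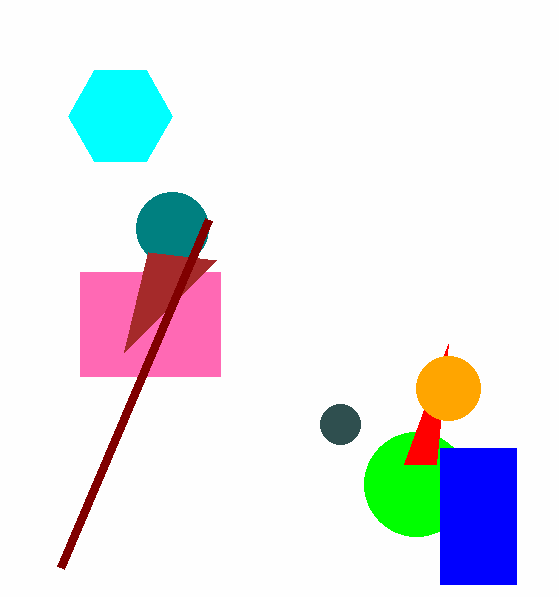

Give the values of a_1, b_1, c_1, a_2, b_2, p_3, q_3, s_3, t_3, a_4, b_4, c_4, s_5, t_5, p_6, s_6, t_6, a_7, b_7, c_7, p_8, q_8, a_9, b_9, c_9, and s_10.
a_1 = 172, b_1 = 228, c_1 = 36, a_2 = 416, b_2 = 484, p_3 = 80, q_3 = 272, s_3 = 220, t_3 = 376, a_4 = 340, b_4 = 424, c_4 = 20, s_5 = 436, t_5 = 464, p_6 = 440, s_6 = 516, t_6 = 584, a_7 = 120, b_7 = 116, c_7 = 52, p_8 = 216, q_8 = 260, a_9 = 448, b_9 = 388, c_9 = 32, s_10 = 60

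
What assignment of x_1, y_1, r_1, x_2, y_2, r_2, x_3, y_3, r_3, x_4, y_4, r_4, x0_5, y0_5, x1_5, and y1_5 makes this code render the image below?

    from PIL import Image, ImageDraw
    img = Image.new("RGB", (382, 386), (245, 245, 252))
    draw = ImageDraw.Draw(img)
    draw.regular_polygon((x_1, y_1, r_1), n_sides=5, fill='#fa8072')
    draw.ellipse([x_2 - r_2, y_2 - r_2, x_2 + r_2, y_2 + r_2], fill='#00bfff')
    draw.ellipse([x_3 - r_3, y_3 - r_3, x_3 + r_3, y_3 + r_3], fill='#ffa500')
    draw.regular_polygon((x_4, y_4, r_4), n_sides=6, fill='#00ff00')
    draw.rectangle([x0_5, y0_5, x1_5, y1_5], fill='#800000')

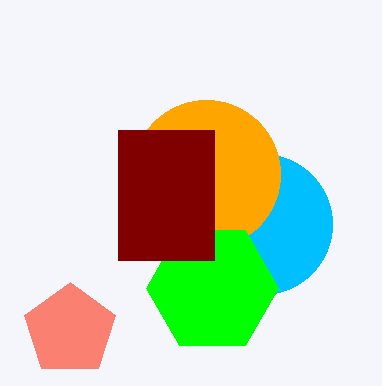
x_1 = 70, y_1 = 330, r_1 = 48, x_2 = 262, y_2 = 224, r_2 = 70, x_3 = 206, y_3 = 174, r_3 = 74, x_4 = 212, y_4 = 288, r_4 = 66, x0_5 = 118, y0_5 = 130, x1_5 = 214, y1_5 = 260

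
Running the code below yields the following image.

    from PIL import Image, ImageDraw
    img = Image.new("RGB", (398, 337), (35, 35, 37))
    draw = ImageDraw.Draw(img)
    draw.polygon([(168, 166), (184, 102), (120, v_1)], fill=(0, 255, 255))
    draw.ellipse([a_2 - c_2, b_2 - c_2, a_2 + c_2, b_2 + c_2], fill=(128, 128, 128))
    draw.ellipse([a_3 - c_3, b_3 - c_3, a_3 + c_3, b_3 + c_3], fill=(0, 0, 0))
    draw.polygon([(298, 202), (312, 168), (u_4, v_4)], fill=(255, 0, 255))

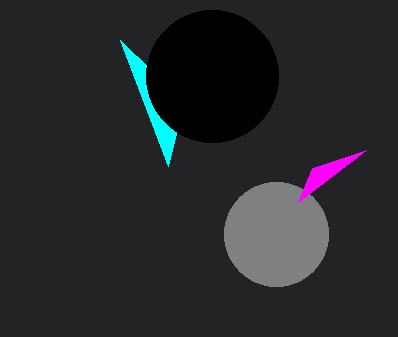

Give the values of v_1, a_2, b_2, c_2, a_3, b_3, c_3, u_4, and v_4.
v_1 = 40; a_2 = 276; b_2 = 234; c_2 = 52; a_3 = 212; b_3 = 76; c_3 = 66; u_4 = 366; v_4 = 150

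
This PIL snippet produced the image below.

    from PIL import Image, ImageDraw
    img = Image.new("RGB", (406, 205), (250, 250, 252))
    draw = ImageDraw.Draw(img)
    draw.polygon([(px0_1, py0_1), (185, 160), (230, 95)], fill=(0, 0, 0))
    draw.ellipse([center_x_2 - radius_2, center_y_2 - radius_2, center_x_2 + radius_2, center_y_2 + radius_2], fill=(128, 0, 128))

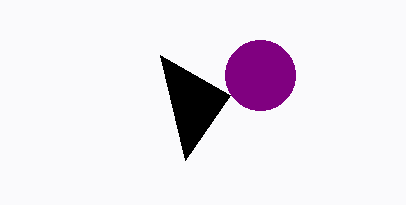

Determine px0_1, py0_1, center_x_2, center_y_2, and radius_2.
px0_1 = 160
py0_1 = 55
center_x_2 = 260
center_y_2 = 75
radius_2 = 35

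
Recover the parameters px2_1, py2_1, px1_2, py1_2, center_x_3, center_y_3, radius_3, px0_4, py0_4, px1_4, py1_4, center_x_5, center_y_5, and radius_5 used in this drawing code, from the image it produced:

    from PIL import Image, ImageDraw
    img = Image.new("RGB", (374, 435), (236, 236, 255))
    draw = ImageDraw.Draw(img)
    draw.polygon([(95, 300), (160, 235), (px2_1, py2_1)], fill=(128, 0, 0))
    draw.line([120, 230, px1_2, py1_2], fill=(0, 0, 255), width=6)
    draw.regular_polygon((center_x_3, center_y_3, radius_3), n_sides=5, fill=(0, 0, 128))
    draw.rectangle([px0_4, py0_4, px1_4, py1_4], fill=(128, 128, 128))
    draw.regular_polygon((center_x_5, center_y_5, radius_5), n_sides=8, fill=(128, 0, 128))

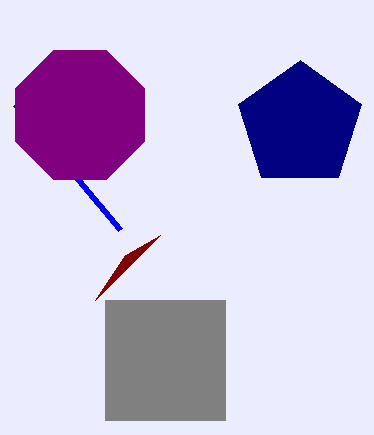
px2_1 = 125; py2_1 = 255; px1_2 = 15; py1_2 = 105; center_x_3 = 300; center_y_3 = 125; radius_3 = 65; px0_4 = 105; py0_4 = 300; px1_4 = 225; py1_4 = 420; center_x_5 = 80; center_y_5 = 115; radius_5 = 70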